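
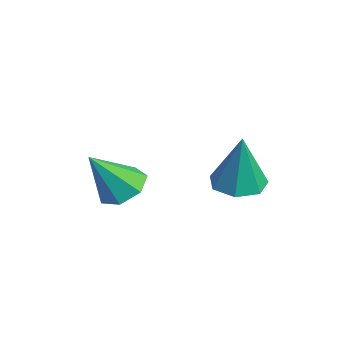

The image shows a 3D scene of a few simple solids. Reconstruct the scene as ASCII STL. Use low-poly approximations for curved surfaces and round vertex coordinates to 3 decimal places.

solid 
facet normal -0.102 0.571 -0.815
outer loop
vertex -0.828 -0.918 1.393
vertex -1.582 -0.63 1.689
vertex -0.797 -0.305 1.819
endloop
endfacet
facet normal 0.954 -0.202 0.221
outer loop
vertex -0.828 -0.918 1.393
vertex -0.797 -0.305 1.819
vertex -1.398 -1.67 3.171
endloop
endfacet
facet normal -0.102 0.572 -0.814
outer loop
vertex -0.797 -0.305 1.819
vertex -1.582 -0.63 1.689
vertex -1.357 0.062 2.147
endloop
endfacet
facet normal 0.640 0.380 0.668
outer loop
vertex -0.797 -0.305 1.819
vertex -1.357 0.062 2.147
vertex -1.398 -1.67 3.171
endloop
endfacet
facet normal -0.101 0.572 -0.814
outer loop
vertex -1.357 0.062 2.147
vertex -1.582 -0.63 1.689
vertex -2.087 -0.091 2.13
endloop
endfacet
facet normal -0.126 0.507 0.853
outer loop
vertex -1.357 0.062 2.147
vertex -2.087 -0.091 2.13
vertex -1.398 -1.67 3.171
endloop
endfacet
facet normal -0.102 0.571 -0.815
outer loop
vertex -2.087 -0.091 2.13
vertex -1.582 -0.63 1.689
vertex -2.437 -0.651 1.781
endloop
endfacet
facet normal -0.768 0.084 0.635
outer loop
vertex -2.087 -0.091 2.13
vertex -2.437 -0.651 1.781
vertex -1.398 -1.67 3.171
endloop
endfacet
facet normal -0.102 0.571 -0.815
outer loop
vertex -2.437 -0.651 1.781
vertex -1.582 -0.63 1.689
vertex -2.143 -1.195 1.363
endloop
endfacet
facet normal -0.801 -0.571 0.180
outer loop
vertex -2.437 -0.651 1.781
vertex -2.143 -1.195 1.363
vertex -1.398 -1.67 3.171
endloop
endfacet
facet normal -0.103 0.572 -0.814
outer loop
vertex -2.143 -1.195 1.363
vertex -1.582 -0.63 1.689
vertex -1.427 -1.313 1.19
endloop
endfacet
facet normal -0.200 -0.965 -0.171
outer loop
vertex -2.143 -1.195 1.363
vertex -1.427 -1.313 1.19
vertex -1.398 -1.67 3.171
endloop
endfacet
facet normal -0.101 0.572 -0.814
outer loop
vertex -1.427 -1.313 1.19
vertex -1.582 -0.63 1.689
vertex -0.828 -0.918 1.393
endloop
endfacet
facet normal 0.580 -0.800 -0.153
outer loop
vertex -1.427 -1.313 1.19
vertex -0.828 -0.918 1.393
vertex -1.398 -1.67 3.171
endloop
endfacet
facet normal -0.169 0.006 -0.986
outer loop
vertex 1.012 1.922 2.23
vertex 0.245 2.286 2.364
vertex 1.004 2.668 2.236
endloop
endfacet
facet normal 0.979 0.009 0.205
outer loop
vertex 1.012 1.922 2.23
vertex 1.004 2.668 2.236
vertex 0.575 2.274 4.296
endloop
endfacet
facet normal -0.169 0.006 -0.986
outer loop
vertex 1.004 2.668 2.236
vertex 0.245 2.286 2.364
vertex 0.425 3.126 2.338
endloop
endfacet
facet normal 0.626 0.731 0.270
outer loop
vertex 1.004 2.668 2.236
vertex 0.425 3.126 2.338
vertex 0.575 2.274 4.296
endloop
endfacet
facet normal -0.169 0.006 -0.986
outer loop
vertex 0.425 3.126 2.338
vertex 0.245 2.286 2.364
vertex -0.291 2.952 2.46
endloop
endfacet
facet normal -0.150 0.902 0.404
outer loop
vertex 0.425 3.126 2.338
vertex -0.291 2.952 2.46
vertex 0.575 2.274 4.296
endloop
endfacet
facet normal -0.169 0.006 -0.986
outer loop
vertex -0.291 2.952 2.46
vertex 0.245 2.286 2.364
vertex -0.603 2.276 2.509
endloop
endfacet
facet normal -0.768 0.391 0.507
outer loop
vertex -0.291 2.952 2.46
vertex -0.603 2.276 2.509
vertex 0.575 2.274 4.296
endloop
endfacet
facet normal -0.169 0.006 -0.986
outer loop
vertex -0.603 2.276 2.509
vertex 0.245 2.286 2.364
vertex -0.277 1.607 2.449
endloop
endfacet
facet normal -0.760 -0.415 0.500
outer loop
vertex -0.603 2.276 2.509
vertex -0.277 1.607 2.449
vertex 0.575 2.274 4.296
endloop
endfacet
facet normal -0.169 0.006 -0.986
outer loop
vertex -0.277 1.607 2.449
vertex 0.245 2.286 2.364
vertex 0.442 1.45 2.325
endloop
endfacet
facet normal -0.132 -0.911 0.390
outer loop
vertex -0.277 1.607 2.449
vertex 0.442 1.45 2.325
vertex 0.575 2.274 4.296
endloop
endfacet
facet normal -0.169 0.006 -0.986
outer loop
vertex 0.442 1.45 2.325
vertex 0.245 2.286 2.364
vertex 1.012 1.922 2.23
endloop
endfacet
facet normal 0.641 -0.722 0.259
outer loop
vertex 0.442 1.45 2.325
vertex 1.012 1.922 2.23
vertex 0.575 2.274 4.296
endloop
endfacet

endsolid


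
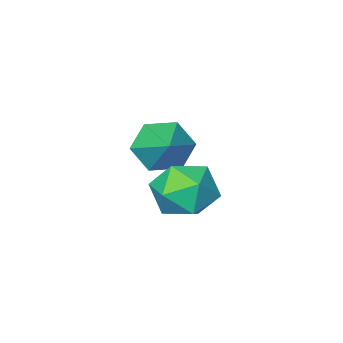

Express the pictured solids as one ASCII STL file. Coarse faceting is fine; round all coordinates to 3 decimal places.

solid 
facet normal -0.351 -0.794 -0.497
outer loop
vertex -0.817 -0.526 -3.817
vertex -1.458 -0.73 -3.038
vertex -1.762 -0.115 -3.806
endloop
endfacet
facet normal 0.334 0.783 -0.524
outer loop
vertex -0.817 -0.526 -3.817
vertex -1.762 -0.115 -3.806
vertex -0.882 0.57 -2.222
endloop
endfacet
facet normal -0.352 -0.794 -0.496
outer loop
vertex -1.762 -0.115 -3.806
vertex -1.458 -0.73 -3.038
vertex -2.403 -0.319 -3.026
endloop
endfacet
facet normal -0.446 0.885 -0.135
outer loop
vertex -1.762 -0.115 -3.806
vertex -2.403 -0.319 -3.026
vertex -0.882 0.57 -2.222
endloop
endfacet
facet normal -0.351 -0.793 -0.497
outer loop
vertex -2.403 -0.319 -3.026
vertex -1.458 -0.73 -3.038
vertex -2.099 -0.935 -2.258
endloop
endfacet
facet normal -0.613 0.480 0.628
outer loop
vertex -2.403 -0.319 -3.026
vertex -2.099 -0.935 -2.258
vertex -0.882 0.57 -2.222
endloop
endfacet
facet normal -0.352 -0.793 -0.497
outer loop
vertex -2.099 -0.935 -2.258
vertex -1.458 -0.73 -3.038
vertex -1.155 -1.346 -2.27
endloop
endfacet
facet normal 0.002 -0.025 1.000
outer loop
vertex -2.099 -0.935 -2.258
vertex -1.155 -1.346 -2.27
vertex -0.882 0.57 -2.222
endloop
endfacet
facet normal -0.352 -0.793 -0.497
outer loop
vertex -1.155 -1.346 -2.27
vertex -1.458 -0.73 -3.038
vertex -0.514 -1.142 -3.05
endloop
endfacet
facet normal 0.782 -0.127 0.610
outer loop
vertex -1.155 -1.346 -2.27
vertex -0.514 -1.142 -3.05
vertex -0.882 0.57 -2.222
endloop
endfacet
facet normal -0.352 -0.793 -0.497
outer loop
vertex -0.514 -1.142 -3.05
vertex -1.458 -0.73 -3.038
vertex -0.817 -0.526 -3.817
endloop
endfacet
facet normal 0.949 0.277 -0.152
outer loop
vertex -0.514 -1.142 -3.05
vertex -0.817 -0.526 -3.817
vertex -0.882 0.57 -2.222
endloop
endfacet
facet normal -0.165 0.984 0.065
outer loop
vertex 0.215 3.622 -3.186
vertex -0.851 3.424 -2.888
vertex -0.053 3.505 -2.1
endloop
endfacet
facet normal 0.516 0.829 0.217
outer loop
vertex 0.215 3.622 -3.186
vertex -0.053 3.505 -2.1
vertex 0.883 3.028 -2.502
endloop
endfacet
facet normal 0.796 0.495 -0.348
outer loop
vertex 0.215 3.622 -3.186
vertex 0.883 3.028 -2.502
vertex 0.663 2.652 -3.54
endloop
endfacet
facet normal 0.290 0.443 -0.848
outer loop
vertex 0.215 3.622 -3.186
vertex 0.663 2.652 -3.54
vertex -0.409 2.897 -3.778
endloop
endfacet
facet normal -0.304 0.746 -0.593
outer loop
vertex 0.215 3.622 -3.186
vertex -0.409 2.897 -3.778
vertex -0.851 3.424 -2.888
endloop
endfacet
facet normal 0.521 0.375 0.767
outer loop
vertex 0.883 3.028 -2.502
vertex -0.053 3.505 -2.1
vertex 0.229 2.463 -1.782
endloop
endfacet
facet normal -0.579 0.626 0.522
outer loop
vertex -0.053 3.505 -2.1
vertex -0.851 3.424 -2.888
vertex -0.843 2.708 -2.02
endloop
endfacet
facet normal -0.805 0.241 -0.542
outer loop
vertex -0.851 3.424 -2.888
vertex -0.409 2.897 -3.778
vertex -1.063 2.332 -3.058
endloop
endfacet
facet normal 0.155 -0.250 -0.956
outer loop
vertex -0.409 2.897 -3.778
vertex 0.663 2.652 -3.54
vertex -0.127 1.855 -3.46
endloop
endfacet
facet normal 0.975 -0.167 -0.146
outer loop
vertex 0.663 2.652 -3.54
vertex 0.883 3.028 -2.502
vertex 0.671 1.936 -2.672
endloop
endfacet
facet normal -0.290 -0.443 0.848
outer loop
vertex -0.395 1.738 -2.374
vertex 0.229 2.463 -1.782
vertex -0.843 2.708 -2.02
endloop
endfacet
facet normal -0.796 -0.495 0.348
outer loop
vertex -0.395 1.738 -2.374
vertex -0.843 2.708 -2.02
vertex -1.063 2.332 -3.058
endloop
endfacet
facet normal -0.516 -0.829 -0.217
outer loop
vertex -0.395 1.738 -2.374
vertex -1.063 2.332 -3.058
vertex -0.127 1.855 -3.46
endloop
endfacet
facet normal 0.165 -0.984 -0.065
outer loop
vertex -0.395 1.738 -2.374
vertex -0.127 1.855 -3.46
vertex 0.671 1.936 -2.672
endloop
endfacet
facet normal 0.304 -0.746 0.593
outer loop
vertex -0.395 1.738 -2.374
vertex 0.671 1.936 -2.672
vertex 0.229 2.463 -1.782
endloop
endfacet
facet normal -0.155 0.250 0.956
outer loop
vertex -0.843 2.708 -2.02
vertex 0.229 2.463 -1.782
vertex -0.053 3.505 -2.1
endloop
endfacet
facet normal -0.975 0.167 0.146
outer loop
vertex -1.063 2.332 -3.058
vertex -0.843 2.708 -2.02
vertex -0.851 3.424 -2.888
endloop
endfacet
facet normal -0.521 -0.375 -0.767
outer loop
vertex -0.127 1.855 -3.46
vertex -1.063 2.332 -3.058
vertex -0.409 2.897 -3.778
endloop
endfacet
facet normal 0.579 -0.626 -0.522
outer loop
vertex 0.671 1.936 -2.672
vertex -0.127 1.855 -3.46
vertex 0.663 2.652 -3.54
endloop
endfacet
facet normal 0.805 -0.241 0.542
outer loop
vertex 0.229 2.463 -1.782
vertex 0.671 1.936 -2.672
vertex 0.883 3.028 -2.502
endloop
endfacet

endsolid


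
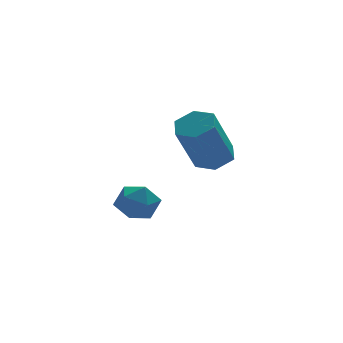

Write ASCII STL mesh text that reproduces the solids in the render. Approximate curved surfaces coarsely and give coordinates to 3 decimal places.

solid 
facet normal -0.328 -0.003 0.945
outer loop
vertex 0.134 2.894 -1.067
vertex -0.109 2.171 -1.154
vertex 0.604 2.308 -0.906
endloop
endfacet
facet normal 0.234 0.428 0.873
outer loop
vertex 0.134 2.894 -1.067
vertex 0.604 2.308 -0.906
vertex 0.871 2.923 -1.279
endloop
endfacet
facet normal 0.074 0.921 0.382
outer loop
vertex 0.134 2.894 -1.067
vertex 0.871 2.923 -1.279
vertex 0.323 3.166 -1.759
endloop
endfacet
facet normal -0.589 0.794 0.151
outer loop
vertex 0.134 2.894 -1.067
vertex 0.323 3.166 -1.759
vertex -0.283 2.701 -1.681
endloop
endfacet
facet normal -0.838 0.221 0.499
outer loop
vertex 0.134 2.894 -1.067
vertex -0.283 2.701 -1.681
vertex -0.109 2.171 -1.154
endloop
endfacet
facet normal 0.780 0.040 0.624
outer loop
vertex 0.871 2.923 -1.279
vertex 0.604 2.308 -0.906
vertex 1.083 2.219 -1.499
endloop
endfacet
facet normal -0.131 -0.659 0.741
outer loop
vertex 0.604 2.308 -0.906
vertex -0.109 2.171 -1.154
vertex 0.477 1.754 -1.421
endloop
endfacet
facet normal -0.956 -0.294 0.020
outer loop
vertex -0.109 2.171 -1.154
vertex -0.283 2.701 -1.681
vertex -0.071 1.997 -1.901
endloop
endfacet
facet normal -0.554 0.631 -0.542
outer loop
vertex -0.283 2.701 -1.681
vertex 0.323 3.166 -1.759
vertex 0.196 2.612 -2.274
endloop
endfacet
facet normal 0.519 0.838 -0.169
outer loop
vertex 0.323 3.166 -1.759
vertex 0.871 2.923 -1.279
vertex 0.909 2.749 -2.026
endloop
endfacet
facet normal 0.589 -0.794 -0.151
outer loop
vertex 0.666 2.026 -2.113
vertex 1.083 2.219 -1.499
vertex 0.477 1.754 -1.421
endloop
endfacet
facet normal -0.074 -0.921 -0.382
outer loop
vertex 0.666 2.026 -2.113
vertex 0.477 1.754 -1.421
vertex -0.071 1.997 -1.901
endloop
endfacet
facet normal -0.234 -0.428 -0.873
outer loop
vertex 0.666 2.026 -2.113
vertex -0.071 1.997 -1.901
vertex 0.196 2.612 -2.274
endloop
endfacet
facet normal 0.328 0.003 -0.945
outer loop
vertex 0.666 2.026 -2.113
vertex 0.196 2.612 -2.274
vertex 0.909 2.749 -2.026
endloop
endfacet
facet normal 0.838 -0.221 -0.499
outer loop
vertex 0.666 2.026 -2.113
vertex 0.909 2.749 -2.026
vertex 1.083 2.219 -1.499
endloop
endfacet
facet normal 0.554 -0.631 0.542
outer loop
vertex 0.477 1.754 -1.421
vertex 1.083 2.219 -1.499
vertex 0.604 2.308 -0.906
endloop
endfacet
facet normal -0.519 -0.838 0.169
outer loop
vertex -0.071 1.997 -1.901
vertex 0.477 1.754 -1.421
vertex -0.109 2.171 -1.154
endloop
endfacet
facet normal -0.780 -0.040 -0.624
outer loop
vertex 0.196 2.612 -2.274
vertex -0.071 1.997 -1.901
vertex -0.283 2.701 -1.681
endloop
endfacet
facet normal 0.131 0.659 -0.741
outer loop
vertex 0.909 2.749 -2.026
vertex 0.196 2.612 -2.274
vertex 0.323 3.166 -1.759
endloop
endfacet
facet normal 0.956 0.294 -0.020
outer loop
vertex 1.083 2.219 -1.499
vertex 0.909 2.749 -2.026
vertex 0.871 2.923 -1.279
endloop
endfacet
facet normal 0.433 0.273 -0.859
outer loop
vertex 2.769 0.746 1.057
vertex 2.169 0.701 0.74
vertex 2.36 1.289 1.023
endloop
endfacet
facet normal 0.671 0.538 0.510
outer loop
vertex 2.769 0.746 1.057
vertex 2.36 1.289 1.023
vertex 1.971 0.244 2.637
endloop
endfacet
facet normal 0.673 0.536 0.509
outer loop
vertex 1.971 0.244 2.637
vertex 2.36 1.289 1.023
vertex 1.563 0.787 2.604
endloop
endfacet
facet normal -0.433 -0.273 0.859
outer loop
vertex 1.971 0.244 2.637
vertex 1.563 0.787 2.604
vertex 1.371 0.199 2.32
endloop
endfacet
facet normal 0.433 0.273 -0.859
outer loop
vertex 2.36 1.289 1.023
vertex 2.169 0.701 0.74
vertex 1.76 1.244 0.706
endloop
endfacet
facet normal -0.184 0.960 0.212
outer loop
vertex 2.36 1.289 1.023
vertex 1.76 1.244 0.706
vertex 1.563 0.787 2.604
endloop
endfacet
facet normal -0.184 0.960 0.212
outer loop
vertex 1.563 0.787 2.604
vertex 1.76 1.244 0.706
vertex 0.963 0.742 2.287
endloop
endfacet
facet normal -0.433 -0.273 0.859
outer loop
vertex 1.563 0.787 2.604
vertex 0.963 0.742 2.287
vertex 1.371 0.199 2.32
endloop
endfacet
facet normal 0.433 0.273 -0.859
outer loop
vertex 1.76 1.244 0.706
vertex 2.169 0.701 0.74
vertex 1.569 0.656 0.423
endloop
endfacet
facet normal -0.856 0.422 -0.298
outer loop
vertex 1.76 1.244 0.706
vertex 1.569 0.656 0.423
vertex 0.963 0.742 2.287
endloop
endfacet
facet normal -0.856 0.423 -0.298
outer loop
vertex 0.963 0.742 2.287
vertex 1.569 0.656 0.423
vertex 0.771 0.154 2.003
endloop
endfacet
facet normal -0.433 -0.273 0.859
outer loop
vertex 0.963 0.742 2.287
vertex 0.771 0.154 2.003
vertex 1.371 0.199 2.32
endloop
endfacet
facet normal 0.433 0.273 -0.859
outer loop
vertex 1.569 0.656 0.423
vertex 2.169 0.701 0.74
vertex 1.977 0.113 0.456
endloop
endfacet
facet normal -0.672 -0.536 -0.510
outer loop
vertex 1.569 0.656 0.423
vertex 1.977 0.113 0.456
vertex 0.771 0.154 2.003
endloop
endfacet
facet normal -0.672 -0.538 -0.509
outer loop
vertex 0.771 0.154 2.003
vertex 1.977 0.113 0.456
vertex 1.18 -0.389 2.037
endloop
endfacet
facet normal -0.433 -0.273 0.859
outer loop
vertex 0.771 0.154 2.003
vertex 1.18 -0.389 2.037
vertex 1.371 0.199 2.32
endloop
endfacet
facet normal 0.433 0.273 -0.859
outer loop
vertex 1.977 0.113 0.456
vertex 2.169 0.701 0.74
vertex 2.577 0.158 0.773
endloop
endfacet
facet normal 0.184 -0.960 -0.212
outer loop
vertex 1.977 0.113 0.456
vertex 2.577 0.158 0.773
vertex 1.18 -0.389 2.037
endloop
endfacet
facet normal 0.184 -0.960 -0.212
outer loop
vertex 1.18 -0.389 2.037
vertex 2.577 0.158 0.773
vertex 1.78 -0.344 2.354
endloop
endfacet
facet normal -0.433 -0.273 0.859
outer loop
vertex 1.18 -0.389 2.037
vertex 1.78 -0.344 2.354
vertex 1.371 0.199 2.32
endloop
endfacet
facet normal 0.433 0.273 -0.859
outer loop
vertex 2.577 0.158 0.773
vertex 2.169 0.701 0.74
vertex 2.769 0.746 1.057
endloop
endfacet
facet normal 0.856 -0.423 0.297
outer loop
vertex 2.577 0.158 0.773
vertex 2.769 0.746 1.057
vertex 1.78 -0.344 2.354
endloop
endfacet
facet normal 0.856 -0.422 0.298
outer loop
vertex 1.78 -0.344 2.354
vertex 2.769 0.746 1.057
vertex 1.971 0.244 2.637
endloop
endfacet
facet normal -0.433 -0.273 0.859
outer loop
vertex 1.78 -0.344 2.354
vertex 1.971 0.244 2.637
vertex 1.371 0.199 2.32
endloop
endfacet

endsolid


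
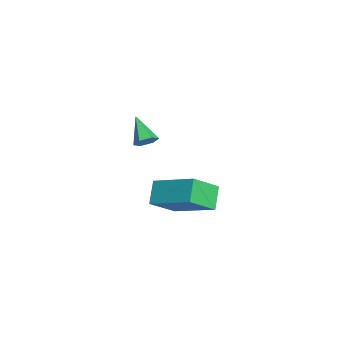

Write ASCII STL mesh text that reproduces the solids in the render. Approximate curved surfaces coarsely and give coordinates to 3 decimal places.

solid 
facet normal 0.729 0.251 -0.637
outer loop
vertex -0.989 -1.528 1.952
vertex -1.258 -1.741 1.56
vertex -1.326 -1.239 1.68
endloop
endfacet
facet normal -0.020 0.673 0.739
outer loop
vertex -0.989 -1.528 1.952
vertex -1.326 -1.239 1.68
vertex -2.242 -2.079 2.42
endloop
endfacet
facet normal 0.729 0.251 -0.637
outer loop
vertex -1.326 -1.239 1.68
vertex -1.258 -1.741 1.56
vertex -1.594 -1.452 1.289
endloop
endfacet
facet normal -0.657 0.753 0.041
outer loop
vertex -1.326 -1.239 1.68
vertex -1.594 -1.452 1.289
vertex -2.242 -2.079 2.42
endloop
endfacet
facet normal 0.729 0.251 -0.636
outer loop
vertex -1.594 -1.452 1.289
vertex -1.258 -1.741 1.56
vertex -1.526 -1.953 1.169
endloop
endfacet
facet normal -0.868 0.001 -0.497
outer loop
vertex -1.594 -1.452 1.289
vertex -1.526 -1.953 1.169
vertex -2.242 -2.079 2.42
endloop
endfacet
facet normal 0.730 0.250 -0.636
outer loop
vertex -1.526 -1.953 1.169
vertex -1.258 -1.741 1.56
vertex -1.19 -2.242 1.441
endloop
endfacet
facet normal -0.442 -0.831 -0.337
outer loop
vertex -1.526 -1.953 1.169
vertex -1.19 -2.242 1.441
vertex -2.242 -2.079 2.42
endloop
endfacet
facet normal 0.729 0.250 -0.638
outer loop
vertex -1.19 -2.242 1.441
vertex -1.258 -1.741 1.56
vertex -0.921 -2.029 1.832
endloop
endfacet
facet normal 0.196 -0.911 0.362
outer loop
vertex -1.19 -2.242 1.441
vertex -0.921 -2.029 1.832
vertex -2.242 -2.079 2.42
endloop
endfacet
facet normal 0.729 0.251 -0.637
outer loop
vertex -0.921 -2.029 1.832
vertex -1.258 -1.741 1.56
vertex -0.989 -1.528 1.952
endloop
endfacet
facet normal 0.406 -0.160 0.900
outer loop
vertex -0.921 -2.029 1.832
vertex -0.989 -1.528 1.952
vertex -2.242 -2.079 2.42
endloop
endfacet
facet normal -0.701 0.190 0.687
outer loop
vertex -2.688 0.241 -1.622
vertex -3.325 1.33 -2.574
vertex -3.97 -1.283 -2.509
endloop
endfacet
facet normal 0.402 -0.689 0.603
outer loop
vertex -3.135 -1.51 -3.326
vertex -2.688 0.241 -1.622
vertex -3.97 -1.283 -2.509
endloop
endfacet
facet normal -0.702 0.190 0.686
outer loop
vertex -3.97 -1.283 -2.509
vertex -3.325 1.33 -2.574
vertex -4.606 -0.195 -3.461
endloop
endfacet
facet normal -0.588 -0.699 -0.407
outer loop
vertex -4.606 -0.195 -3.461
vertex -3.135 -1.51 -3.326
vertex -3.97 -1.283 -2.509
endloop
endfacet
facet normal 0.588 0.699 0.407
outer loop
vertex -2.688 0.241 -1.622
vertex -2.49 1.103 -3.391
vertex -3.325 1.33 -2.574
endloop
endfacet
facet normal 0.403 -0.689 0.602
outer loop
vertex -1.854 0.015 -2.439
vertex -2.688 0.241 -1.622
vertex -3.135 -1.51 -3.326
endloop
endfacet
facet normal 0.588 0.699 0.407
outer loop
vertex -1.854 0.015 -2.439
vertex -2.49 1.103 -3.391
vertex -2.688 0.241 -1.622
endloop
endfacet
facet normal -0.403 0.689 -0.603
outer loop
vertex -3.325 1.33 -2.574
vertex -2.49 1.103 -3.391
vertex -4.606 -0.195 -3.461
endloop
endfacet
facet normal -0.588 -0.699 -0.407
outer loop
vertex -3.772 -0.421 -4.278
vertex -3.135 -1.51 -3.326
vertex -4.606 -0.195 -3.461
endloop
endfacet
facet normal -0.403 0.689 -0.602
outer loop
vertex -4.606 -0.195 -3.461
vertex -2.49 1.103 -3.391
vertex -3.772 -0.421 -4.278
endloop
endfacet
facet normal 0.702 -0.190 -0.687
outer loop
vertex -3.772 -0.421 -4.278
vertex -1.854 0.015 -2.439
vertex -3.135 -1.51 -3.326
endloop
endfacet
facet normal 0.702 -0.191 -0.687
outer loop
vertex -2.49 1.103 -3.391
vertex -1.854 0.015 -2.439
vertex -3.772 -0.421 -4.278
endloop
endfacet

endsolid


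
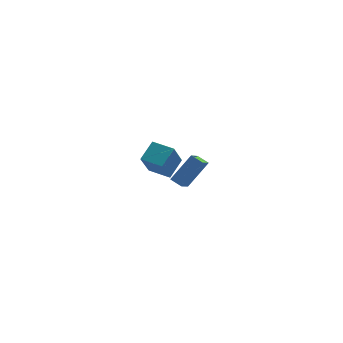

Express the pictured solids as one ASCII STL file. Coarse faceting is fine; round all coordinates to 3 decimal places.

solid 
facet normal -0.876 0.473 0.090
outer loop
vertex -1.936 -3.805 3.563
vertex -1.341 -2.847 4.323
vertex -1.554 -2.799 1.997
endloop
endfacet
facet normal -0.437 -0.704 -0.559
outer loop
vertex -0.379 -3.433 1.877
vertex -1.936 -3.805 3.563
vertex -1.554 -2.799 1.997
endloop
endfacet
facet normal -0.876 0.473 0.090
outer loop
vertex -1.554 -2.799 1.997
vertex -1.341 -2.847 4.323
vertex -0.959 -1.841 2.757
endloop
endfacet
facet normal 0.201 0.529 -0.824
outer loop
vertex -0.959 -1.841 2.757
vertex -0.379 -3.433 1.877
vertex -1.554 -2.799 1.997
endloop
endfacet
facet normal -0.201 -0.529 0.824
outer loop
vertex -1.936 -3.805 3.563
vertex -0.166 -3.481 4.203
vertex -1.341 -2.847 4.323
endloop
endfacet
facet normal -0.437 -0.704 -0.559
outer loop
vertex -0.761 -4.439 3.443
vertex -1.936 -3.805 3.563
vertex -0.379 -3.433 1.877
endloop
endfacet
facet normal -0.201 -0.529 0.824
outer loop
vertex -0.761 -4.439 3.443
vertex -0.166 -3.481 4.203
vertex -1.936 -3.805 3.563
endloop
endfacet
facet normal 0.437 0.704 0.559
outer loop
vertex -1.341 -2.847 4.323
vertex -0.166 -3.481 4.203
vertex -0.959 -1.841 2.757
endloop
endfacet
facet normal 0.201 0.529 -0.824
outer loop
vertex 0.216 -2.475 2.637
vertex -0.379 -3.433 1.877
vertex -0.959 -1.841 2.757
endloop
endfacet
facet normal 0.437 0.704 0.559
outer loop
vertex -0.959 -1.841 2.757
vertex -0.166 -3.481 4.203
vertex 0.216 -2.475 2.637
endloop
endfacet
facet normal 0.876 -0.473 -0.090
outer loop
vertex 0.216 -2.475 2.637
vertex -0.761 -4.439 3.443
vertex -0.379 -3.433 1.877
endloop
endfacet
facet normal 0.876 -0.473 -0.090
outer loop
vertex -0.166 -3.481 4.203
vertex -0.761 -4.439 3.443
vertex 0.216 -2.475 2.637
endloop
endfacet
facet normal -0.785 0.512 0.349
outer loop
vertex 0.558 3.899 -1.241
vertex 0.902 4.909 -1.949
vertex -0.621 3.181 -2.838
endloop
endfacet
facet normal -0.269 -0.789 0.553
outer loop
vertex 0.038 2.751 -3.131
vertex 0.558 3.899 -1.241
vertex -0.621 3.181 -2.838
endloop
endfacet
facet normal -0.785 0.512 0.349
outer loop
vertex -0.621 3.181 -2.838
vertex 0.902 4.909 -1.949
vertex -0.277 4.191 -3.545
endloop
endfacet
facet normal -0.558 -0.340 -0.757
outer loop
vertex -0.277 4.191 -3.545
vertex 0.038 2.751 -3.131
vertex -0.621 3.181 -2.838
endloop
endfacet
facet normal 0.558 0.340 0.757
outer loop
vertex 0.558 3.899 -1.241
vertex 1.561 4.479 -2.242
vertex 0.902 4.909 -1.949
endloop
endfacet
facet normal -0.268 -0.789 0.553
outer loop
vertex 1.217 3.469 -1.535
vertex 0.558 3.899 -1.241
vertex 0.038 2.751 -3.131
endloop
endfacet
facet normal 0.559 0.339 0.757
outer loop
vertex 1.217 3.469 -1.535
vertex 1.561 4.479 -2.242
vertex 0.558 3.899 -1.241
endloop
endfacet
facet normal 0.269 0.789 -0.553
outer loop
vertex 0.902 4.909 -1.949
vertex 1.561 4.479 -2.242
vertex -0.277 4.191 -3.545
endloop
endfacet
facet normal -0.559 -0.340 -0.756
outer loop
vertex 0.382 3.761 -3.839
vertex 0.038 2.751 -3.131
vertex -0.277 4.191 -3.545
endloop
endfacet
facet normal 0.268 0.789 -0.553
outer loop
vertex -0.277 4.191 -3.545
vertex 1.561 4.479 -2.242
vertex 0.382 3.761 -3.839
endloop
endfacet
facet normal 0.785 -0.512 -0.349
outer loop
vertex 0.382 3.761 -3.839
vertex 1.217 3.469 -1.535
vertex 0.038 2.751 -3.131
endloop
endfacet
facet normal 0.785 -0.512 -0.349
outer loop
vertex 1.561 4.479 -2.242
vertex 1.217 3.469 -1.535
vertex 0.382 3.761 -3.839
endloop
endfacet

endsolid


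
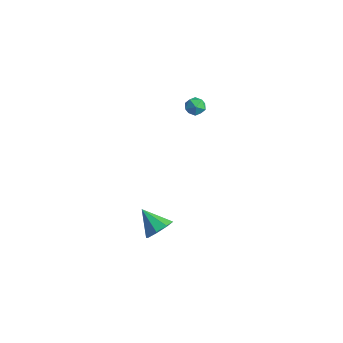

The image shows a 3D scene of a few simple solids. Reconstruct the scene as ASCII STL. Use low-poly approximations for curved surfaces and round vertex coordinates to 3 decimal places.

solid 
facet normal 0.257 -0.138 0.957
outer loop
vertex -1.537 3.951 0.92
vertex -1.969 3.41 0.958
vertex -1.309 3.313 0.767
endloop
endfacet
facet normal 0.798 0.145 0.585
outer loop
vertex -1.537 3.951 0.92
vertex -1.309 3.313 0.767
vertex -1.119 3.853 0.374
endloop
endfacet
facet normal 0.575 0.760 0.303
outer loop
vertex -1.537 3.951 0.92
vertex -1.119 3.853 0.374
vertex -1.661 4.283 0.323
endloop
endfacet
facet normal -0.105 0.860 0.500
outer loop
vertex -1.537 3.951 0.92
vertex -1.661 4.283 0.323
vertex -2.187 4.009 0.684
endloop
endfacet
facet normal -0.301 0.304 0.904
outer loop
vertex -1.537 3.951 0.92
vertex -2.187 4.009 0.684
vertex -1.969 3.41 0.958
endloop
endfacet
facet normal 0.953 -0.300 0.049
outer loop
vertex -1.119 3.853 0.374
vertex -1.309 3.313 0.767
vertex -1.293 3.251 0.076
endloop
endfacet
facet normal 0.077 -0.756 0.650
outer loop
vertex -1.309 3.313 0.767
vertex -1.969 3.41 0.958
vertex -1.819 2.977 0.437
endloop
endfacet
facet normal -0.824 -0.041 0.565
outer loop
vertex -1.969 3.41 0.958
vertex -2.187 4.009 0.684
vertex -2.361 3.407 0.386
endloop
endfacet
facet normal -0.507 0.857 -0.089
outer loop
vertex -2.187 4.009 0.684
vertex -1.661 4.283 0.323
vertex -2.171 3.947 -0.007
endloop
endfacet
facet normal 0.591 0.696 -0.408
outer loop
vertex -1.661 4.283 0.323
vertex -1.119 3.853 0.374
vertex -1.511 3.85 -0.198
endloop
endfacet
facet normal 0.105 -0.860 -0.500
outer loop
vertex -1.943 3.309 -0.16
vertex -1.293 3.251 0.076
vertex -1.819 2.977 0.437
endloop
endfacet
facet normal -0.575 -0.760 -0.303
outer loop
vertex -1.943 3.309 -0.16
vertex -1.819 2.977 0.437
vertex -2.361 3.407 0.386
endloop
endfacet
facet normal -0.798 -0.145 -0.585
outer loop
vertex -1.943 3.309 -0.16
vertex -2.361 3.407 0.386
vertex -2.171 3.947 -0.007
endloop
endfacet
facet normal -0.257 0.138 -0.957
outer loop
vertex -1.943 3.309 -0.16
vertex -2.171 3.947 -0.007
vertex -1.511 3.85 -0.198
endloop
endfacet
facet normal 0.301 -0.304 -0.904
outer loop
vertex -1.943 3.309 -0.16
vertex -1.511 3.85 -0.198
vertex -1.293 3.251 0.076
endloop
endfacet
facet normal 0.507 -0.857 0.089
outer loop
vertex -1.819 2.977 0.437
vertex -1.293 3.251 0.076
vertex -1.309 3.313 0.767
endloop
endfacet
facet normal -0.591 -0.696 0.408
outer loop
vertex -2.361 3.407 0.386
vertex -1.819 2.977 0.437
vertex -1.969 3.41 0.958
endloop
endfacet
facet normal -0.953 0.300 -0.049
outer loop
vertex -2.171 3.947 -0.007
vertex -2.361 3.407 0.386
vertex -2.187 4.009 0.684
endloop
endfacet
facet normal -0.077 0.756 -0.650
outer loop
vertex -1.511 3.85 -0.198
vertex -2.171 3.947 -0.007
vertex -1.661 4.283 0.323
endloop
endfacet
facet normal 0.824 0.041 -0.565
outer loop
vertex -1.293 3.251 0.076
vertex -1.511 3.85 -0.198
vertex -1.119 3.853 0.374
endloop
endfacet
facet normal 0.771 0.126 -0.624
outer loop
vertex 4.771 -3.824 -0.972
vertex 4.226 -3.892 -1.66
vertex 4.52 -3.228 -1.162
endloop
endfacet
facet normal 0.104 0.342 0.934
outer loop
vertex 4.771 -3.824 -0.972
vertex 4.52 -3.228 -1.162
vertex 3.014 -4.088 -0.68
endloop
endfacet
facet normal 0.772 0.126 -0.623
outer loop
vertex 4.52 -3.228 -1.162
vertex 4.226 -3.892 -1.66
vertex 4.097 -3.021 -1.644
endloop
endfacet
facet normal -0.264 0.780 0.567
outer loop
vertex 4.52 -3.228 -1.162
vertex 4.097 -3.021 -1.644
vertex 3.014 -4.088 -0.68
endloop
endfacet
facet normal 0.771 0.126 -0.624
outer loop
vertex 4.097 -3.021 -1.644
vertex 4.226 -3.892 -1.66
vertex 3.749 -3.324 -2.135
endloop
endfacet
facet normal -0.685 0.728 0.036
outer loop
vertex 4.097 -3.021 -1.644
vertex 3.749 -3.324 -2.135
vertex 3.014 -4.088 -0.68
endloop
endfacet
facet normal 0.771 0.126 -0.624
outer loop
vertex 3.749 -3.324 -2.135
vertex 4.226 -3.892 -1.66
vertex 3.681 -3.959 -2.347
endloop
endfacet
facet normal -0.913 0.214 -0.349
outer loop
vertex 3.749 -3.324 -2.135
vertex 3.681 -3.959 -2.347
vertex 3.014 -4.088 -0.68
endloop
endfacet
facet normal 0.771 0.125 -0.624
outer loop
vertex 3.681 -3.959 -2.347
vertex 4.226 -3.892 -1.66
vertex 3.931 -4.555 -2.157
endloop
endfacet
facet normal -0.813 -0.456 -0.361
outer loop
vertex 3.681 -3.959 -2.347
vertex 3.931 -4.555 -2.157
vertex 3.014 -4.088 -0.68
endloop
endfacet
facet normal 0.771 0.125 -0.624
outer loop
vertex 3.931 -4.555 -2.157
vertex 4.226 -3.892 -1.66
vertex 4.354 -4.762 -1.676
endloop
endfacet
facet normal -0.445 -0.895 0.006
outer loop
vertex 3.931 -4.555 -2.157
vertex 4.354 -4.762 -1.676
vertex 3.014 -4.088 -0.68
endloop
endfacet
facet normal 0.771 0.125 -0.624
outer loop
vertex 4.354 -4.762 -1.676
vertex 4.226 -3.892 -1.66
vertex 4.702 -4.459 -1.185
endloop
endfacet
facet normal -0.024 -0.843 0.537
outer loop
vertex 4.354 -4.762 -1.676
vertex 4.702 -4.459 -1.185
vertex 3.014 -4.088 -0.68
endloop
endfacet
facet normal 0.772 0.125 -0.624
outer loop
vertex 4.702 -4.459 -1.185
vertex 4.226 -3.892 -1.66
vertex 4.771 -3.824 -0.972
endloop
endfacet
facet normal 0.203 -0.331 0.922
outer loop
vertex 4.702 -4.459 -1.185
vertex 4.771 -3.824 -0.972
vertex 3.014 -4.088 -0.68
endloop
endfacet

endsolid


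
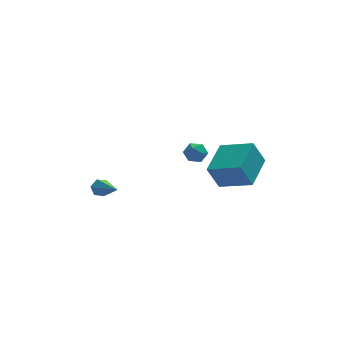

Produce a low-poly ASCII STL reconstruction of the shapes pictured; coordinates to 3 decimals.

solid 
facet normal 0.188 0.881 -0.435
outer loop
vertex 2.125 1.466 0.701
vertex 1.586 1.754 1.051
vertex 2.231 1.756 1.334
endloop
endfacet
facet normal 0.788 0.499 -0.361
outer loop
vertex 2.125 1.466 0.701
vertex 2.231 1.756 1.334
vertex 2.542 1.146 1.169
endloop
endfacet
facet normal 0.699 -0.120 -0.705
outer loop
vertex 2.125 1.466 0.701
vertex 2.542 1.146 1.169
vertex 2.09 0.767 0.785
endloop
endfacet
facet normal 0.047 -0.121 -0.991
outer loop
vertex 2.125 1.466 0.701
vertex 2.09 0.767 0.785
vertex 1.499 1.143 0.711
endloop
endfacet
facet normal -0.270 0.497 -0.825
outer loop
vertex 2.125 1.466 0.701
vertex 1.499 1.143 0.711
vertex 1.586 1.754 1.051
endloop
endfacet
facet normal 0.873 0.355 0.333
outer loop
vertex 2.542 1.146 1.169
vertex 2.231 1.756 1.334
vertex 2.261 1.237 1.809
endloop
endfacet
facet normal -0.096 0.972 0.212
outer loop
vertex 2.231 1.756 1.334
vertex 1.586 1.754 1.051
vertex 1.67 1.613 1.735
endloop
endfacet
facet normal -0.838 0.352 -0.418
outer loop
vertex 1.586 1.754 1.051
vertex 1.499 1.143 0.711
vertex 1.218 1.234 1.351
endloop
endfacet
facet normal -0.326 -0.648 -0.688
outer loop
vertex 1.499 1.143 0.711
vertex 2.09 0.767 0.785
vertex 1.529 0.624 1.186
endloop
endfacet
facet normal 0.731 -0.646 -0.223
outer loop
vertex 2.09 0.767 0.785
vertex 2.542 1.146 1.169
vertex 2.174 0.626 1.469
endloop
endfacet
facet normal -0.047 0.121 0.991
outer loop
vertex 1.635 0.914 1.819
vertex 2.261 1.237 1.809
vertex 1.67 1.613 1.735
endloop
endfacet
facet normal -0.699 0.120 0.705
outer loop
vertex 1.635 0.914 1.819
vertex 1.67 1.613 1.735
vertex 1.218 1.234 1.351
endloop
endfacet
facet normal -0.788 -0.499 0.361
outer loop
vertex 1.635 0.914 1.819
vertex 1.218 1.234 1.351
vertex 1.529 0.624 1.186
endloop
endfacet
facet normal -0.188 -0.881 0.435
outer loop
vertex 1.635 0.914 1.819
vertex 1.529 0.624 1.186
vertex 2.174 0.626 1.469
endloop
endfacet
facet normal 0.270 -0.497 0.825
outer loop
vertex 1.635 0.914 1.819
vertex 2.174 0.626 1.469
vertex 2.261 1.237 1.809
endloop
endfacet
facet normal 0.326 0.648 0.688
outer loop
vertex 1.67 1.613 1.735
vertex 2.261 1.237 1.809
vertex 2.231 1.756 1.334
endloop
endfacet
facet normal -0.731 0.646 0.223
outer loop
vertex 1.218 1.234 1.351
vertex 1.67 1.613 1.735
vertex 1.586 1.754 1.051
endloop
endfacet
facet normal -0.873 -0.355 -0.333
outer loop
vertex 1.529 0.624 1.186
vertex 1.218 1.234 1.351
vertex 1.499 1.143 0.711
endloop
endfacet
facet normal 0.096 -0.972 -0.212
outer loop
vertex 2.174 0.626 1.469
vertex 1.529 0.624 1.186
vertex 2.09 0.767 0.785
endloop
endfacet
facet normal 0.838 -0.352 0.418
outer loop
vertex 2.261 1.237 1.809
vertex 2.174 0.626 1.469
vertex 2.542 1.146 1.169
endloop
endfacet
facet normal -0.291 0.847 -0.446
outer loop
vertex -3.006 -0.188 0.612
vertex -3.377 -0.476 0.307
vertex -3.527 -0.266 0.804
endloop
endfacet
facet normal 0.289 0.303 0.908
outer loop
vertex -3.006 -0.188 0.612
vertex -3.527 -0.266 0.804
vertex -2.783 -2.204 1.213
endloop
endfacet
facet normal -0.292 0.846 -0.446
outer loop
vertex -3.527 -0.266 0.804
vertex -3.377 -0.476 0.307
vertex -3.897 -0.554 0.499
endloop
endfacet
facet normal -0.604 -0.064 0.794
outer loop
vertex -3.527 -0.266 0.804
vertex -3.897 -0.554 0.499
vertex -2.783 -2.204 1.213
endloop
endfacet
facet normal -0.291 0.847 -0.444
outer loop
vertex -3.897 -0.554 0.499
vertex -3.377 -0.476 0.307
vertex -3.748 -0.764 0.001
endloop
endfacet
facet normal -0.827 -0.563 -0.010
outer loop
vertex -3.897 -0.554 0.499
vertex -3.748 -0.764 0.001
vertex -2.783 -2.204 1.213
endloop
endfacet
facet normal -0.292 0.847 -0.443
outer loop
vertex -3.748 -0.764 0.001
vertex -3.377 -0.476 0.307
vertex -3.228 -0.685 -0.191
endloop
endfacet
facet normal -0.154 -0.695 -0.703
outer loop
vertex -3.748 -0.764 0.001
vertex -3.228 -0.685 -0.191
vertex -2.783 -2.204 1.213
endloop
endfacet
facet normal -0.291 0.848 -0.443
outer loop
vertex -3.228 -0.685 -0.191
vertex -3.377 -0.476 0.307
vertex -2.857 -0.398 0.115
endloop
endfacet
facet normal 0.739 -0.328 -0.589
outer loop
vertex -3.228 -0.685 -0.191
vertex -2.857 -0.398 0.115
vertex -2.783 -2.204 1.213
endloop
endfacet
facet normal -0.291 0.847 -0.445
outer loop
vertex -2.857 -0.398 0.115
vertex -3.377 -0.476 0.307
vertex -3.006 -0.188 0.612
endloop
endfacet
facet normal 0.961 0.171 0.216
outer loop
vertex -2.857 -0.398 0.115
vertex -3.006 -0.188 0.612
vertex -2.783 -2.204 1.213
endloop
endfacet
facet normal -0.498 -0.828 -0.257
outer loop
vertex 2.846 -4.86 3.851
vertex 1.41 -3.796 3.206
vertex 3.483 -4.823 2.494
endloop
endfacet
facet normal 0.756 -0.560 0.339
outer loop
vertex 4.53 -3.084 3.034
vertex 2.846 -4.86 3.851
vertex 3.483 -4.823 2.494
endloop
endfacet
facet normal -0.499 -0.828 -0.258
outer loop
vertex 3.483 -4.823 2.494
vertex 1.41 -3.796 3.206
vertex 2.048 -3.758 1.849
endloop
endfacet
facet normal 0.425 0.025 -0.905
outer loop
vertex 2.048 -3.758 1.849
vertex 4.53 -3.084 3.034
vertex 3.483 -4.823 2.494
endloop
endfacet
facet normal -0.425 -0.025 0.905
outer loop
vertex 2.846 -4.86 3.851
vertex 2.457 -2.057 3.746
vertex 1.41 -3.796 3.206
endloop
endfacet
facet normal 0.756 -0.560 0.340
outer loop
vertex 3.892 -3.122 4.391
vertex 2.846 -4.86 3.851
vertex 4.53 -3.084 3.034
endloop
endfacet
facet normal -0.425 -0.025 0.905
outer loop
vertex 3.892 -3.122 4.391
vertex 2.457 -2.057 3.746
vertex 2.846 -4.86 3.851
endloop
endfacet
facet normal -0.756 0.560 -0.340
outer loop
vertex 1.41 -3.796 3.206
vertex 2.457 -2.057 3.746
vertex 2.048 -3.758 1.849
endloop
endfacet
facet normal 0.425 0.025 -0.905
outer loop
vertex 3.094 -2.02 2.389
vertex 4.53 -3.084 3.034
vertex 2.048 -3.758 1.849
endloop
endfacet
facet normal -0.756 0.560 -0.339
outer loop
vertex 2.048 -3.758 1.849
vertex 2.457 -2.057 3.746
vertex 3.094 -2.02 2.389
endloop
endfacet
facet normal 0.498 0.828 0.257
outer loop
vertex 3.094 -2.02 2.389
vertex 3.892 -3.122 4.391
vertex 4.53 -3.084 3.034
endloop
endfacet
facet normal 0.499 0.828 0.257
outer loop
vertex 2.457 -2.057 3.746
vertex 3.892 -3.122 4.391
vertex 3.094 -2.02 2.389
endloop
endfacet

endsolid


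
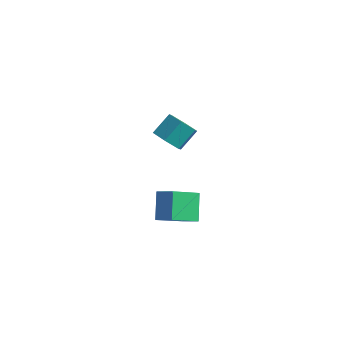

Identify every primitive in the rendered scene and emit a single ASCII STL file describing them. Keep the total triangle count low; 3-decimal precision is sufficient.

solid 
facet normal -0.207 -0.755 -0.622
outer loop
vertex -2.272 1.083 0.186
vertex -3.161 1.353 0.154
vertex -2.55 1.691 -0.46
endloop
endfacet
facet normal 0.932 0.043 -0.361
outer loop
vertex -2.272 1.083 0.186
vertex -2.55 1.691 -0.46
vertex -1.989 2.118 1.039
endloop
endfacet
facet normal 0.932 0.043 -0.361
outer loop
vertex -1.989 2.118 1.039
vertex -2.55 1.691 -0.46
vertex -2.268 2.726 0.392
endloop
endfacet
facet normal 0.205 0.756 0.622
outer loop
vertex -1.989 2.118 1.039
vertex -2.268 2.726 0.392
vertex -2.879 2.387 1.006
endloop
endfacet
facet normal -0.207 -0.755 -0.622
outer loop
vertex -2.55 1.691 -0.46
vertex -3.161 1.353 0.154
vertex -3.439 1.961 -0.492
endloop
endfacet
facet normal 0.207 0.588 -0.782
outer loop
vertex -2.55 1.691 -0.46
vertex -3.439 1.961 -0.492
vertex -2.268 2.726 0.392
endloop
endfacet
facet normal 0.207 0.588 -0.782
outer loop
vertex -2.268 2.726 0.392
vertex -3.439 1.961 -0.492
vertex -3.157 2.996 0.36
endloop
endfacet
facet normal 0.207 0.755 0.623
outer loop
vertex -2.268 2.726 0.392
vertex -3.157 2.996 0.36
vertex -2.879 2.387 1.006
endloop
endfacet
facet normal -0.205 -0.755 -0.623
outer loop
vertex -3.439 1.961 -0.492
vertex -3.161 1.353 0.154
vertex -4.051 1.622 0.121
endloop
endfacet
facet normal -0.725 0.545 -0.422
outer loop
vertex -3.439 1.961 -0.492
vertex -4.051 1.622 0.121
vertex -3.157 2.996 0.36
endloop
endfacet
facet normal -0.725 0.545 -0.421
outer loop
vertex -3.157 2.996 0.36
vertex -4.051 1.622 0.121
vertex -3.768 2.657 0.974
endloop
endfacet
facet normal 0.207 0.755 0.623
outer loop
vertex -3.157 2.996 0.36
vertex -3.768 2.657 0.974
vertex -2.879 2.387 1.006
endloop
endfacet
facet normal -0.205 -0.756 -0.622
outer loop
vertex -4.051 1.622 0.121
vertex -3.161 1.353 0.154
vertex -3.772 1.014 0.768
endloop
endfacet
facet normal -0.931 -0.043 0.361
outer loop
vertex -4.051 1.622 0.121
vertex -3.772 1.014 0.768
vertex -3.768 2.657 0.974
endloop
endfacet
facet normal -0.932 -0.043 0.361
outer loop
vertex -3.768 2.657 0.974
vertex -3.772 1.014 0.768
vertex -3.49 2.049 1.62
endloop
endfacet
facet normal 0.207 0.755 0.622
outer loop
vertex -3.768 2.657 0.974
vertex -3.49 2.049 1.62
vertex -2.879 2.387 1.006
endloop
endfacet
facet normal -0.207 -0.755 -0.623
outer loop
vertex -3.772 1.014 0.768
vertex -3.161 1.353 0.154
vertex -2.883 0.744 0.8
endloop
endfacet
facet normal -0.207 -0.588 0.782
outer loop
vertex -3.772 1.014 0.768
vertex -2.883 0.744 0.8
vertex -3.49 2.049 1.62
endloop
endfacet
facet normal -0.207 -0.588 0.782
outer loop
vertex -3.49 2.049 1.62
vertex -2.883 0.744 0.8
vertex -2.601 1.779 1.652
endloop
endfacet
facet normal 0.207 0.755 0.622
outer loop
vertex -3.49 2.049 1.62
vertex -2.601 1.779 1.652
vertex -2.879 2.387 1.006
endloop
endfacet
facet normal -0.207 -0.755 -0.623
outer loop
vertex -2.883 0.744 0.8
vertex -3.161 1.353 0.154
vertex -2.272 1.083 0.186
endloop
endfacet
facet normal 0.725 -0.544 0.421
outer loop
vertex -2.883 0.744 0.8
vertex -2.272 1.083 0.186
vertex -2.601 1.779 1.652
endloop
endfacet
facet normal 0.724 -0.545 0.422
outer loop
vertex -2.601 1.779 1.652
vertex -2.272 1.083 0.186
vertex -1.989 2.118 1.039
endloop
endfacet
facet normal 0.205 0.755 0.623
outer loop
vertex -2.601 1.779 1.652
vertex -1.989 2.118 1.039
vertex -2.879 2.387 1.006
endloop
endfacet
facet normal -0.866 0.030 -0.499
outer loop
vertex 0.558 -5.063 0.969
vertex -0.03 -4.1 2.047
vertex 1.134 -3.687 0.054
endloop
endfacet
facet normal 0.376 -0.617 -0.691
outer loop
vertex 2.07 -3.72 0.593
vertex 0.558 -5.063 0.969
vertex 1.134 -3.687 0.054
endloop
endfacet
facet normal -0.866 0.030 -0.499
outer loop
vertex 1.134 -3.687 0.054
vertex -0.03 -4.1 2.047
vertex 0.546 -2.724 1.132
endloop
endfacet
facet normal 0.329 0.786 -0.523
outer loop
vertex 0.546 -2.724 1.132
vertex 2.07 -3.72 0.593
vertex 1.134 -3.687 0.054
endloop
endfacet
facet normal -0.329 -0.786 0.523
outer loop
vertex 0.558 -5.063 0.969
vertex 0.906 -4.133 2.586
vertex -0.03 -4.1 2.047
endloop
endfacet
facet normal 0.376 -0.617 -0.691
outer loop
vertex 1.494 -5.096 1.508
vertex 0.558 -5.063 0.969
vertex 2.07 -3.72 0.593
endloop
endfacet
facet normal -0.329 -0.786 0.523
outer loop
vertex 1.494 -5.096 1.508
vertex 0.906 -4.133 2.586
vertex 0.558 -5.063 0.969
endloop
endfacet
facet normal -0.376 0.617 0.691
outer loop
vertex -0.03 -4.1 2.047
vertex 0.906 -4.133 2.586
vertex 0.546 -2.724 1.132
endloop
endfacet
facet normal 0.329 0.786 -0.523
outer loop
vertex 1.482 -2.757 1.671
vertex 2.07 -3.72 0.593
vertex 0.546 -2.724 1.132
endloop
endfacet
facet normal -0.376 0.617 0.691
outer loop
vertex 0.546 -2.724 1.132
vertex 0.906 -4.133 2.586
vertex 1.482 -2.757 1.671
endloop
endfacet
facet normal 0.866 -0.030 0.499
outer loop
vertex 1.482 -2.757 1.671
vertex 1.494 -5.096 1.508
vertex 2.07 -3.72 0.593
endloop
endfacet
facet normal 0.866 -0.030 0.499
outer loop
vertex 0.906 -4.133 2.586
vertex 1.494 -5.096 1.508
vertex 1.482 -2.757 1.671
endloop
endfacet

endsolid


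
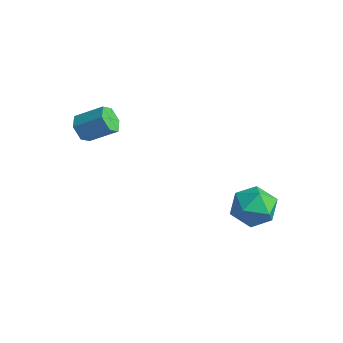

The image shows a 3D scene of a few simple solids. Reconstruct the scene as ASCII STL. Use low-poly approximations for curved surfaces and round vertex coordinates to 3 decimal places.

solid 
facet normal -0.866 -0.496 0.055
outer loop
vertex 0.592 0.733 -3.217
vertex 0.992 0.03 -3.262
vertex 0.845 0.367 -2.54
endloop
endfacet
facet normal -0.905 0.125 0.406
outer loop
vertex 0.592 0.733 -3.217
vertex 0.845 0.367 -2.54
vertex 0.92 1.169 -2.619
endloop
endfacet
facet normal -0.759 0.649 -0.057
outer loop
vertex 0.592 0.733 -3.217
vertex 0.92 1.169 -2.619
vertex 1.114 1.328 -3.389
endloop
endfacet
facet normal -0.629 0.352 -0.693
outer loop
vertex 0.592 0.733 -3.217
vertex 1.114 1.328 -3.389
vertex 1.158 0.624 -3.786
endloop
endfacet
facet normal -0.696 -0.356 -0.624
outer loop
vertex 0.592 0.733 -3.217
vertex 1.158 0.624 -3.786
vertex 0.992 0.03 -3.262
endloop
endfacet
facet normal -0.399 0.127 0.908
outer loop
vertex 0.92 1.169 -2.619
vertex 0.845 0.367 -2.54
vertex 1.522 0.736 -2.294
endloop
endfacet
facet normal -0.336 -0.878 0.341
outer loop
vertex 0.845 0.367 -2.54
vertex 0.992 0.03 -3.262
vertex 1.566 0.032 -2.691
endloop
endfacet
facet normal -0.060 -0.651 -0.757
outer loop
vertex 0.992 0.03 -3.262
vertex 1.158 0.624 -3.786
vertex 1.76 0.191 -3.461
endloop
endfacet
facet normal 0.047 0.493 -0.869
outer loop
vertex 1.158 0.624 -3.786
vertex 1.114 1.328 -3.389
vertex 1.835 0.993 -3.54
endloop
endfacet
facet normal -0.163 0.974 0.160
outer loop
vertex 1.114 1.328 -3.389
vertex 0.92 1.169 -2.619
vertex 1.688 1.33 -2.818
endloop
endfacet
facet normal 0.629 -0.352 0.693
outer loop
vertex 2.088 0.627 -2.863
vertex 1.522 0.736 -2.294
vertex 1.566 0.032 -2.691
endloop
endfacet
facet normal 0.759 -0.649 0.057
outer loop
vertex 2.088 0.627 -2.863
vertex 1.566 0.032 -2.691
vertex 1.76 0.191 -3.461
endloop
endfacet
facet normal 0.905 -0.125 -0.406
outer loop
vertex 2.088 0.627 -2.863
vertex 1.76 0.191 -3.461
vertex 1.835 0.993 -3.54
endloop
endfacet
facet normal 0.866 0.496 -0.055
outer loop
vertex 2.088 0.627 -2.863
vertex 1.835 0.993 -3.54
vertex 1.688 1.33 -2.818
endloop
endfacet
facet normal 0.696 0.356 0.624
outer loop
vertex 2.088 0.627 -2.863
vertex 1.688 1.33 -2.818
vertex 1.522 0.736 -2.294
endloop
endfacet
facet normal -0.047 -0.493 0.869
outer loop
vertex 1.566 0.032 -2.691
vertex 1.522 0.736 -2.294
vertex 0.845 0.367 -2.54
endloop
endfacet
facet normal 0.163 -0.974 -0.160
outer loop
vertex 1.76 0.191 -3.461
vertex 1.566 0.032 -2.691
vertex 0.992 0.03 -3.262
endloop
endfacet
facet normal 0.399 -0.127 -0.908
outer loop
vertex 1.835 0.993 -3.54
vertex 1.76 0.191 -3.461
vertex 1.158 0.624 -3.786
endloop
endfacet
facet normal 0.336 0.878 -0.341
outer loop
vertex 1.688 1.33 -2.818
vertex 1.835 0.993 -3.54
vertex 1.114 1.328 -3.389
endloop
endfacet
facet normal 0.060 0.651 0.757
outer loop
vertex 1.522 0.736 -2.294
vertex 1.688 1.33 -2.818
vertex 0.92 1.169 -2.619
endloop
endfacet
facet normal -0.625 -0.579 -0.524
outer loop
vertex -2.01 -2.927 -0.117
vertex -2.309 -2.975 0.293
vertex -2.387 -2.593 -0.036
endloop
endfacet
facet normal 0.251 0.486 -0.837
outer loop
vertex -2.01 -2.927 -0.117
vertex -2.387 -2.593 -0.036
vertex -1.372 -2.337 0.417
endloop
endfacet
facet normal 0.251 0.486 -0.837
outer loop
vertex -1.372 -2.337 0.417
vertex -2.387 -2.593 -0.036
vertex -1.749 -2.003 0.498
endloop
endfacet
facet normal 0.625 0.579 0.524
outer loop
vertex -1.372 -2.337 0.417
vertex -1.749 -2.003 0.498
vertex -1.671 -2.385 0.827
endloop
endfacet
facet normal -0.625 -0.579 -0.524
outer loop
vertex -2.387 -2.593 -0.036
vertex -2.309 -2.975 0.293
vertex -2.686 -2.641 0.374
endloop
endfacet
facet normal -0.515 0.810 -0.280
outer loop
vertex -2.387 -2.593 -0.036
vertex -2.686 -2.641 0.374
vertex -1.749 -2.003 0.498
endloop
endfacet
facet normal -0.515 0.810 -0.280
outer loop
vertex -1.749 -2.003 0.498
vertex -2.686 -2.641 0.374
vertex -2.048 -2.051 0.908
endloop
endfacet
facet normal 0.625 0.579 0.524
outer loop
vertex -1.749 -2.003 0.498
vertex -2.048 -2.051 0.908
vertex -1.671 -2.385 0.827
endloop
endfacet
facet normal -0.625 -0.579 -0.524
outer loop
vertex -2.686 -2.641 0.374
vertex -2.309 -2.975 0.293
vertex -2.608 -3.023 0.703
endloop
endfacet
facet normal -0.765 0.323 0.557
outer loop
vertex -2.686 -2.641 0.374
vertex -2.608 -3.023 0.703
vertex -2.048 -2.051 0.908
endloop
endfacet
facet normal -0.765 0.323 0.557
outer loop
vertex -2.048 -2.051 0.908
vertex -2.608 -3.023 0.703
vertex -1.97 -2.433 1.237
endloop
endfacet
facet normal 0.625 0.579 0.524
outer loop
vertex -2.048 -2.051 0.908
vertex -1.97 -2.433 1.237
vertex -1.671 -2.385 0.827
endloop
endfacet
facet normal -0.625 -0.579 -0.524
outer loop
vertex -2.608 -3.023 0.703
vertex -2.309 -2.975 0.293
vertex -2.231 -3.357 0.622
endloop
endfacet
facet normal -0.251 -0.486 0.837
outer loop
vertex -2.608 -3.023 0.703
vertex -2.231 -3.357 0.622
vertex -1.97 -2.433 1.237
endloop
endfacet
facet normal -0.251 -0.486 0.837
outer loop
vertex -1.97 -2.433 1.237
vertex -2.231 -3.357 0.622
vertex -1.593 -2.767 1.156
endloop
endfacet
facet normal 0.625 0.579 0.524
outer loop
vertex -1.97 -2.433 1.237
vertex -1.593 -2.767 1.156
vertex -1.671 -2.385 0.827
endloop
endfacet
facet normal -0.625 -0.579 -0.524
outer loop
vertex -2.231 -3.357 0.622
vertex -2.309 -2.975 0.293
vertex -1.932 -3.309 0.212
endloop
endfacet
facet normal 0.515 -0.810 0.280
outer loop
vertex -2.231 -3.357 0.622
vertex -1.932 -3.309 0.212
vertex -1.593 -2.767 1.156
endloop
endfacet
facet normal 0.515 -0.810 0.280
outer loop
vertex -1.593 -2.767 1.156
vertex -1.932 -3.309 0.212
vertex -1.294 -2.719 0.746
endloop
endfacet
facet normal 0.625 0.579 0.524
outer loop
vertex -1.593 -2.767 1.156
vertex -1.294 -2.719 0.746
vertex -1.671 -2.385 0.827
endloop
endfacet
facet normal -0.625 -0.579 -0.524
outer loop
vertex -1.932 -3.309 0.212
vertex -2.309 -2.975 0.293
vertex -2.01 -2.927 -0.117
endloop
endfacet
facet normal 0.765 -0.323 -0.557
outer loop
vertex -1.932 -3.309 0.212
vertex -2.01 -2.927 -0.117
vertex -1.294 -2.719 0.746
endloop
endfacet
facet normal 0.765 -0.323 -0.557
outer loop
vertex -1.294 -2.719 0.746
vertex -2.01 -2.927 -0.117
vertex -1.372 -2.337 0.417
endloop
endfacet
facet normal 0.625 0.579 0.524
outer loop
vertex -1.294 -2.719 0.746
vertex -1.372 -2.337 0.417
vertex -1.671 -2.385 0.827
endloop
endfacet

endsolid


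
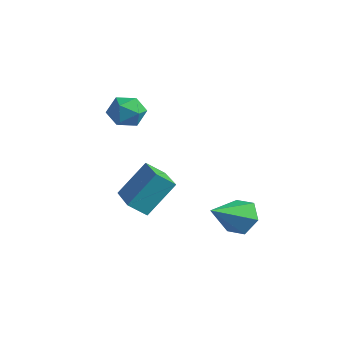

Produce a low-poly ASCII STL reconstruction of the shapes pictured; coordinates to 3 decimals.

solid 
facet normal -0.769 0.597 -0.231
outer loop
vertex -2.695 1.32 1.103
vertex -3.273 0.744 1.538
vertex -2.874 1.438 2.003
endloop
endfacet
facet normal -0.166 0.973 -0.160
outer loop
vertex -2.695 1.32 1.103
vertex -2.874 1.438 2.003
vertex -2.01 1.533 1.688
endloop
endfacet
facet normal 0.310 0.717 -0.624
outer loop
vertex -2.695 1.32 1.103
vertex -2.01 1.533 1.688
vertex -1.874 0.899 1.028
endloop
endfacet
facet normal 0.003 0.181 -0.984
outer loop
vertex -2.695 1.32 1.103
vertex -1.874 0.899 1.028
vertex -2.655 0.411 0.936
endloop
endfacet
facet normal -0.664 0.107 -0.740
outer loop
vertex -2.695 1.32 1.103
vertex -2.655 0.411 0.936
vertex -3.273 0.744 1.538
endloop
endfacet
facet normal 0.087 0.863 0.498
outer loop
vertex -2.01 1.533 1.688
vertex -2.874 1.438 2.003
vertex -2.165 1.089 2.484
endloop
endfacet
facet normal -0.888 0.254 0.383
outer loop
vertex -2.874 1.438 2.003
vertex -3.273 0.744 1.538
vertex -2.946 0.601 2.392
endloop
endfacet
facet normal -0.719 -0.538 -0.440
outer loop
vertex -3.273 0.744 1.538
vertex -2.655 0.411 0.936
vertex -2.81 -0.033 1.732
endloop
endfacet
facet normal 0.360 -0.419 -0.834
outer loop
vertex -2.655 0.411 0.936
vertex -1.874 0.899 1.028
vertex -1.946 0.062 1.417
endloop
endfacet
facet normal 0.858 0.448 -0.253
outer loop
vertex -1.874 0.899 1.028
vertex -2.01 1.533 1.688
vertex -1.547 0.756 1.882
endloop
endfacet
facet normal -0.003 -0.181 0.984
outer loop
vertex -2.125 0.18 2.317
vertex -2.165 1.089 2.484
vertex -2.946 0.601 2.392
endloop
endfacet
facet normal -0.310 -0.717 0.624
outer loop
vertex -2.125 0.18 2.317
vertex -2.946 0.601 2.392
vertex -2.81 -0.033 1.732
endloop
endfacet
facet normal 0.166 -0.973 0.160
outer loop
vertex -2.125 0.18 2.317
vertex -2.81 -0.033 1.732
vertex -1.946 0.062 1.417
endloop
endfacet
facet normal 0.769 -0.597 0.231
outer loop
vertex -2.125 0.18 2.317
vertex -1.946 0.062 1.417
vertex -1.547 0.756 1.882
endloop
endfacet
facet normal 0.664 -0.107 0.740
outer loop
vertex -2.125 0.18 2.317
vertex -1.547 0.756 1.882
vertex -2.165 1.089 2.484
endloop
endfacet
facet normal -0.360 0.419 0.834
outer loop
vertex -2.946 0.601 2.392
vertex -2.165 1.089 2.484
vertex -2.874 1.438 2.003
endloop
endfacet
facet normal -0.858 -0.448 0.253
outer loop
vertex -2.81 -0.033 1.732
vertex -2.946 0.601 2.392
vertex -3.273 0.744 1.538
endloop
endfacet
facet normal -0.087 -0.863 -0.498
outer loop
vertex -1.946 0.062 1.417
vertex -2.81 -0.033 1.732
vertex -2.655 0.411 0.936
endloop
endfacet
facet normal 0.888 -0.254 -0.383
outer loop
vertex -1.547 0.756 1.882
vertex -1.946 0.062 1.417
vertex -1.874 0.899 1.028
endloop
endfacet
facet normal 0.719 0.538 0.440
outer loop
vertex -2.165 1.089 2.484
vertex -1.547 0.756 1.882
vertex -2.01 1.533 1.688
endloop
endfacet
facet normal -0.900 0.413 -0.140
outer loop
vertex -2.447 0.265 -3.026
vertex -2.115 1.517 -1.463
vertex -2.018 0.975 -3.686
endloop
endfacet
facet normal -0.164 -0.617 -0.770
outer loop
vertex -0.165 0.123 -3.397
vertex -2.447 0.265 -3.026
vertex -2.018 0.975 -3.686
endloop
endfacet
facet normal -0.900 0.413 -0.140
outer loop
vertex -2.018 0.975 -3.686
vertex -2.115 1.517 -1.463
vertex -1.686 2.227 -2.123
endloop
endfacet
facet normal 0.405 0.670 -0.622
outer loop
vertex -1.686 2.227 -2.123
vertex -0.165 0.123 -3.397
vertex -2.018 0.975 -3.686
endloop
endfacet
facet normal -0.405 -0.670 0.622
outer loop
vertex -2.447 0.265 -3.026
vertex -0.262 0.665 -1.174
vertex -2.115 1.517 -1.463
endloop
endfacet
facet normal -0.164 -0.617 -0.770
outer loop
vertex -0.594 -0.587 -2.737
vertex -2.447 0.265 -3.026
vertex -0.165 0.123 -3.397
endloop
endfacet
facet normal -0.405 -0.670 0.622
outer loop
vertex -0.594 -0.587 -2.737
vertex -0.262 0.665 -1.174
vertex -2.447 0.265 -3.026
endloop
endfacet
facet normal 0.164 0.617 0.770
outer loop
vertex -2.115 1.517 -1.463
vertex -0.262 0.665 -1.174
vertex -1.686 2.227 -2.123
endloop
endfacet
facet normal 0.405 0.670 -0.622
outer loop
vertex 0.167 1.375 -1.834
vertex -0.165 0.123 -3.397
vertex -1.686 2.227 -2.123
endloop
endfacet
facet normal 0.164 0.617 0.770
outer loop
vertex -1.686 2.227 -2.123
vertex -0.262 0.665 -1.174
vertex 0.167 1.375 -1.834
endloop
endfacet
facet normal 0.900 -0.413 0.140
outer loop
vertex 0.167 1.375 -1.834
vertex -0.594 -0.587 -2.737
vertex -0.165 0.123 -3.397
endloop
endfacet
facet normal 0.900 -0.413 0.140
outer loop
vertex -0.262 0.665 -1.174
vertex -0.594 -0.587 -2.737
vertex 0.167 1.375 -1.834
endloop
endfacet
facet normal -0.047 0.866 -0.497
outer loop
vertex 2.867 3.586 -3.545
vertex 1.913 3.438 -3.712
vertex 2.201 3.916 -2.907
endloop
endfacet
facet normal 0.691 -0.002 0.723
outer loop
vertex 2.867 3.586 -3.545
vertex 2.201 3.916 -2.907
vertex 2.007 1.722 -2.728
endloop
endfacet
facet normal -0.048 0.866 -0.497
outer loop
vertex 2.201 3.916 -2.907
vertex 1.913 3.438 -3.712
vertex 1.247 3.768 -3.073
endloop
endfacet
facet normal -0.185 0.096 0.978
outer loop
vertex 2.201 3.916 -2.907
vertex 1.247 3.768 -3.073
vertex 2.007 1.722 -2.728
endloop
endfacet
facet normal -0.047 0.866 -0.497
outer loop
vertex 1.247 3.768 -3.073
vertex 1.913 3.438 -3.712
vertex 0.959 3.29 -3.879
endloop
endfacet
facet normal -0.859 -0.243 0.451
outer loop
vertex 1.247 3.768 -3.073
vertex 0.959 3.29 -3.879
vertex 2.007 1.722 -2.728
endloop
endfacet
facet normal -0.047 0.866 -0.497
outer loop
vertex 0.959 3.29 -3.879
vertex 1.913 3.438 -3.712
vertex 1.625 2.96 -4.518
endloop
endfacet
facet normal -0.654 -0.680 -0.331
outer loop
vertex 0.959 3.29 -3.879
vertex 1.625 2.96 -4.518
vertex 2.007 1.722 -2.728
endloop
endfacet
facet normal -0.047 0.866 -0.497
outer loop
vertex 1.625 2.96 -4.518
vertex 1.913 3.438 -3.712
vertex 2.579 3.108 -4.351
endloop
endfacet
facet normal 0.223 -0.779 -0.586
outer loop
vertex 1.625 2.96 -4.518
vertex 2.579 3.108 -4.351
vertex 2.007 1.722 -2.728
endloop
endfacet
facet normal -0.047 0.866 -0.497
outer loop
vertex 2.579 3.108 -4.351
vertex 1.913 3.438 -3.712
vertex 2.867 3.586 -3.545
endloop
endfacet
facet normal 0.896 -0.440 -0.060
outer loop
vertex 2.579 3.108 -4.351
vertex 2.867 3.586 -3.545
vertex 2.007 1.722 -2.728
endloop
endfacet

endsolid


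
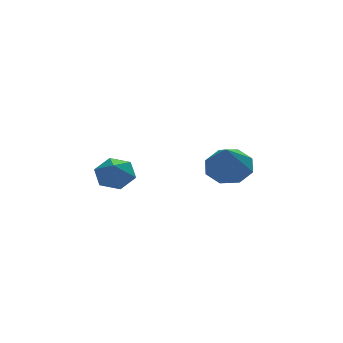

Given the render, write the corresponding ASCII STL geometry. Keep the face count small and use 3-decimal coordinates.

solid 
facet normal 0.317 0.541 -0.779
outer loop
vertex 2.823 -1.371 -3.815
vertex 1.812 -1.257 -4.147
vertex 2.462 -0.706 -3.5
endloop
endfacet
facet normal 0.609 -0.045 0.792
outer loop
vertex 2.823 -1.371 -3.815
vertex 2.462 -0.706 -3.5
vertex 1.188 -2.323 -2.613
endloop
endfacet
facet normal 0.318 0.540 -0.779
outer loop
vertex 2.462 -0.706 -3.5
vertex 1.812 -1.257 -4.147
vertex 1.721 -0.364 -3.565
endloop
endfacet
facet normal 0.110 0.410 0.905
outer loop
vertex 2.462 -0.706 -3.5
vertex 1.721 -0.364 -3.565
vertex 1.188 -2.323 -2.613
endloop
endfacet
facet normal 0.317 0.540 -0.779
outer loop
vertex 1.721 -0.364 -3.565
vertex 1.812 -1.257 -4.147
vertex 1.033 -0.546 -3.971
endloop
endfacet
facet normal -0.536 0.482 0.693
outer loop
vertex 1.721 -0.364 -3.565
vertex 1.033 -0.546 -3.971
vertex 1.188 -2.323 -2.613
endloop
endfacet
facet normal 0.317 0.541 -0.779
outer loop
vertex 1.033 -0.546 -3.971
vertex 1.812 -1.257 -4.147
vertex 0.802 -1.144 -4.48
endloop
endfacet
facet normal -0.951 0.130 0.279
outer loop
vertex 1.033 -0.546 -3.971
vertex 0.802 -1.144 -4.48
vertex 1.188 -2.323 -2.613
endloop
endfacet
facet normal 0.317 0.541 -0.779
outer loop
vertex 0.802 -1.144 -4.48
vertex 1.812 -1.257 -4.147
vertex 1.162 -1.808 -4.794
endloop
endfacet
facet normal -0.893 -0.440 -0.093
outer loop
vertex 0.802 -1.144 -4.48
vertex 1.162 -1.808 -4.794
vertex 1.188 -2.323 -2.613
endloop
endfacet
facet normal 0.317 0.541 -0.779
outer loop
vertex 1.162 -1.808 -4.794
vertex 1.812 -1.257 -4.147
vertex 1.904 -2.15 -4.73
endloop
endfacet
facet normal -0.395 -0.895 -0.207
outer loop
vertex 1.162 -1.808 -4.794
vertex 1.904 -2.15 -4.73
vertex 1.188 -2.323 -2.613
endloop
endfacet
facet normal 0.317 0.541 -0.779
outer loop
vertex 1.904 -2.15 -4.73
vertex 1.812 -1.257 -4.147
vertex 2.592 -1.969 -4.324
endloop
endfacet
facet normal 0.251 -0.968 0.006
outer loop
vertex 1.904 -2.15 -4.73
vertex 2.592 -1.969 -4.324
vertex 1.188 -2.323 -2.613
endloop
endfacet
facet normal 0.317 0.541 -0.779
outer loop
vertex 2.592 -1.969 -4.324
vertex 1.812 -1.257 -4.147
vertex 2.823 -1.371 -3.815
endloop
endfacet
facet normal 0.667 -0.615 0.420
outer loop
vertex 2.592 -1.969 -4.324
vertex 2.823 -1.371 -3.815
vertex 1.188 -2.323 -2.613
endloop
endfacet
facet normal 0.288 0.672 -0.682
outer loop
vertex -2.626 -1.387 -3.09
vertex -3.358 -1.543 -3.553
vertex -3.354 -0.917 -2.935
endloop
endfacet
facet normal 0.275 0.111 0.955
outer loop
vertex -2.626 -1.387 -3.09
vertex -3.354 -0.917 -2.935
vertex -3.742 -2.437 -2.647
endloop
endfacet
facet normal 0.288 0.672 -0.682
outer loop
vertex -3.354 -0.917 -2.935
vertex -3.358 -1.543 -3.553
vertex -4.086 -1.073 -3.398
endloop
endfacet
facet normal -0.555 0.289 0.780
outer loop
vertex -3.354 -0.917 -2.935
vertex -4.086 -1.073 -3.398
vertex -3.742 -2.437 -2.647
endloop
endfacet
facet normal 0.289 0.672 -0.681
outer loop
vertex -4.086 -1.073 -3.398
vertex -3.358 -1.543 -3.553
vertex -4.089 -1.699 -4.017
endloop
endfacet
facet normal -0.974 -0.156 0.163
outer loop
vertex -4.086 -1.073 -3.398
vertex -4.089 -1.699 -4.017
vertex -3.742 -2.437 -2.647
endloop
endfacet
facet normal 0.289 0.672 -0.682
outer loop
vertex -4.089 -1.699 -4.017
vertex -3.358 -1.543 -3.553
vertex -3.362 -2.169 -4.172
endloop
endfacet
facet normal -0.563 -0.779 -0.277
outer loop
vertex -4.089 -1.699 -4.017
vertex -3.362 -2.169 -4.172
vertex -3.742 -2.437 -2.647
endloop
endfacet
facet normal 0.289 0.672 -0.682
outer loop
vertex -3.362 -2.169 -4.172
vertex -3.358 -1.543 -3.553
vertex -2.63 -2.013 -3.708
endloop
endfacet
facet normal 0.268 -0.958 -0.101
outer loop
vertex -3.362 -2.169 -4.172
vertex -2.63 -2.013 -3.708
vertex -3.742 -2.437 -2.647
endloop
endfacet
facet normal 0.288 0.672 -0.682
outer loop
vertex -2.63 -2.013 -3.708
vertex -3.358 -1.543 -3.553
vertex -2.626 -1.387 -3.09
endloop
endfacet
facet normal 0.687 -0.513 0.515
outer loop
vertex -2.63 -2.013 -3.708
vertex -2.626 -1.387 -3.09
vertex -3.742 -2.437 -2.647
endloop
endfacet

endsolid


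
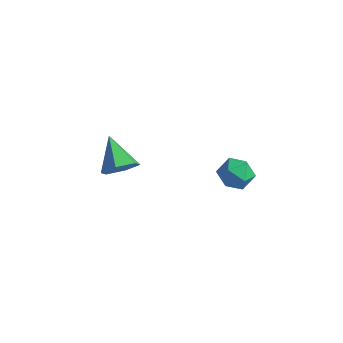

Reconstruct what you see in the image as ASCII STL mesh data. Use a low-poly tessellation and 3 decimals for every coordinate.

solid 
facet normal -0.066 -0.062 0.996
outer loop
vertex -0.756 4.185 0.073
vertex -1.82 4.07 -0.005
vertex -1.184 3.206 -0.016
endloop
endfacet
facet normal 0.561 -0.315 0.766
outer loop
vertex -0.756 4.185 0.073
vertex -1.184 3.206 -0.016
vertex -0.296 3.455 -0.564
endloop
endfacet
facet normal 0.890 0.207 0.406
outer loop
vertex -0.756 4.185 0.073
vertex -0.296 3.455 -0.564
vertex -0.383 4.472 -0.891
endloop
endfacet
facet normal 0.467 0.782 0.413
outer loop
vertex -0.756 4.185 0.073
vertex -0.383 4.472 -0.891
vertex -1.324 4.852 -0.546
endloop
endfacet
facet normal -0.124 0.616 0.778
outer loop
vertex -0.756 4.185 0.073
vertex -1.324 4.852 -0.546
vertex -1.82 4.07 -0.005
endloop
endfacet
facet normal 0.429 -0.848 0.310
outer loop
vertex -0.296 3.455 -0.564
vertex -1.184 3.206 -0.016
vertex -1.076 2.888 -1.034
endloop
endfacet
facet normal -0.584 -0.439 0.683
outer loop
vertex -1.184 3.206 -0.016
vertex -1.82 4.07 -0.005
vertex -2.017 3.268 -0.689
endloop
endfacet
facet normal -0.677 0.658 0.330
outer loop
vertex -1.82 4.07 -0.005
vertex -1.324 4.852 -0.546
vertex -2.104 4.285 -1.016
endloop
endfacet
facet normal 0.278 0.925 -0.259
outer loop
vertex -1.324 4.852 -0.546
vertex -0.383 4.472 -0.891
vertex -1.216 4.534 -1.564
endloop
endfacet
facet normal 0.962 -0.005 -0.271
outer loop
vertex -0.383 4.472 -0.891
vertex -0.296 3.455 -0.564
vertex -0.58 3.67 -1.575
endloop
endfacet
facet normal -0.467 -0.782 -0.413
outer loop
vertex -1.644 3.555 -1.653
vertex -1.076 2.888 -1.034
vertex -2.017 3.268 -0.689
endloop
endfacet
facet normal -0.890 -0.207 -0.406
outer loop
vertex -1.644 3.555 -1.653
vertex -2.017 3.268 -0.689
vertex -2.104 4.285 -1.016
endloop
endfacet
facet normal -0.561 0.315 -0.766
outer loop
vertex -1.644 3.555 -1.653
vertex -2.104 4.285 -1.016
vertex -1.216 4.534 -1.564
endloop
endfacet
facet normal 0.066 0.062 -0.996
outer loop
vertex -1.644 3.555 -1.653
vertex -1.216 4.534 -1.564
vertex -0.58 3.67 -1.575
endloop
endfacet
facet normal 0.124 -0.616 -0.778
outer loop
vertex -1.644 3.555 -1.653
vertex -0.58 3.67 -1.575
vertex -1.076 2.888 -1.034
endloop
endfacet
facet normal -0.278 -0.925 0.259
outer loop
vertex -2.017 3.268 -0.689
vertex -1.076 2.888 -1.034
vertex -1.184 3.206 -0.016
endloop
endfacet
facet normal -0.962 0.005 0.271
outer loop
vertex -2.104 4.285 -1.016
vertex -2.017 3.268 -0.689
vertex -1.82 4.07 -0.005
endloop
endfacet
facet normal -0.429 0.848 -0.310
outer loop
vertex -1.216 4.534 -1.564
vertex -2.104 4.285 -1.016
vertex -1.324 4.852 -0.546
endloop
endfacet
facet normal 0.584 0.439 -0.683
outer loop
vertex -0.58 3.67 -1.575
vertex -1.216 4.534 -1.564
vertex -0.383 4.472 -0.891
endloop
endfacet
facet normal 0.677 -0.658 -0.330
outer loop
vertex -1.076 2.888 -1.034
vertex -0.58 3.67 -1.575
vertex -0.296 3.455 -0.564
endloop
endfacet
facet normal 0.713 -0.372 -0.595
outer loop
vertex -2.483 -2.275 3.603
vertex -3.2 -2.556 2.919
vertex -2.766 -1.624 2.857
endloop
endfacet
facet normal 0.303 0.772 0.559
outer loop
vertex -2.483 -2.275 3.603
vertex -2.766 -1.624 2.857
vertex -4.64 -1.804 4.121
endloop
endfacet
facet normal 0.713 -0.371 -0.595
outer loop
vertex -2.766 -1.624 2.857
vertex -3.2 -2.556 2.919
vertex -3.483 -1.904 2.173
endloop
endfacet
facet normal -0.210 0.962 -0.174
outer loop
vertex -2.766 -1.624 2.857
vertex -3.483 -1.904 2.173
vertex -4.64 -1.804 4.121
endloop
endfacet
facet normal 0.712 -0.372 -0.595
outer loop
vertex -3.483 -1.904 2.173
vertex -3.2 -2.556 2.919
vertex -3.918 -2.836 2.235
endloop
endfacet
facet normal -0.801 0.341 -0.493
outer loop
vertex -3.483 -1.904 2.173
vertex -3.918 -2.836 2.235
vertex -4.64 -1.804 4.121
endloop
endfacet
facet normal 0.712 -0.372 -0.595
outer loop
vertex -3.918 -2.836 2.235
vertex -3.2 -2.556 2.919
vertex -3.635 -3.487 2.981
endloop
endfacet
facet normal -0.878 -0.472 -0.078
outer loop
vertex -3.918 -2.836 2.235
vertex -3.635 -3.487 2.981
vertex -4.64 -1.804 4.121
endloop
endfacet
facet normal 0.712 -0.372 -0.595
outer loop
vertex -3.635 -3.487 2.981
vertex -3.2 -2.556 2.919
vertex -2.917 -3.207 3.665
endloop
endfacet
facet normal -0.366 -0.662 0.655
outer loop
vertex -3.635 -3.487 2.981
vertex -2.917 -3.207 3.665
vertex -4.64 -1.804 4.121
endloop
endfacet
facet normal 0.713 -0.372 -0.595
outer loop
vertex -2.917 -3.207 3.665
vertex -3.2 -2.556 2.919
vertex -2.483 -2.275 3.603
endloop
endfacet
facet normal 0.225 -0.040 0.974
outer loop
vertex -2.917 -3.207 3.665
vertex -2.483 -2.275 3.603
vertex -4.64 -1.804 4.121
endloop
endfacet

endsolid


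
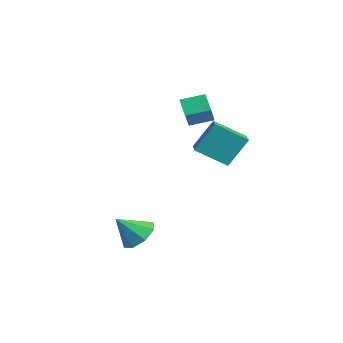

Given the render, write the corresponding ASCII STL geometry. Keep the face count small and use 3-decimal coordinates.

solid 
facet normal -0.574 0.372 -0.729
outer loop
vertex -4.744 2.98 2.364
vertex -4.389 4.157 2.685
vertex -3.843 2.912 1.62
endloop
endfacet
facet normal -0.280 -0.926 -0.254
outer loop
vertex -3.091 2.423 2.575
vertex -4.744 2.98 2.364
vertex -3.843 2.912 1.62
endloop
endfacet
facet normal -0.574 0.372 -0.729
outer loop
vertex -3.843 2.912 1.62
vertex -4.389 4.157 2.685
vertex -3.488 4.088 1.941
endloop
endfacet
facet normal 0.769 -0.059 -0.636
outer loop
vertex -3.488 4.088 1.941
vertex -3.091 2.423 2.575
vertex -3.843 2.912 1.62
endloop
endfacet
facet normal -0.769 0.059 0.636
outer loop
vertex -4.744 2.98 2.364
vertex -3.637 3.668 3.64
vertex -4.389 4.157 2.685
endloop
endfacet
facet normal -0.280 -0.926 -0.253
outer loop
vertex -3.992 2.492 3.319
vertex -4.744 2.98 2.364
vertex -3.091 2.423 2.575
endloop
endfacet
facet normal -0.770 0.059 0.636
outer loop
vertex -3.992 2.492 3.319
vertex -3.637 3.668 3.64
vertex -4.744 2.98 2.364
endloop
endfacet
facet normal 0.280 0.926 0.253
outer loop
vertex -4.389 4.157 2.685
vertex -3.637 3.668 3.64
vertex -3.488 4.088 1.941
endloop
endfacet
facet normal 0.770 -0.059 -0.636
outer loop
vertex -2.736 3.6 2.896
vertex -3.091 2.423 2.575
vertex -3.488 4.088 1.941
endloop
endfacet
facet normal 0.279 0.926 0.253
outer loop
vertex -3.488 4.088 1.941
vertex -3.637 3.668 3.64
vertex -2.736 3.6 2.896
endloop
endfacet
facet normal 0.574 -0.372 0.730
outer loop
vertex -2.736 3.6 2.896
vertex -3.992 2.492 3.319
vertex -3.091 2.423 2.575
endloop
endfacet
facet normal 0.574 -0.372 0.729
outer loop
vertex -3.637 3.668 3.64
vertex -3.992 2.492 3.319
vertex -2.736 3.6 2.896
endloop
endfacet
facet normal 0.094 0.682 -0.725
outer loop
vertex 2.091 -1.209 -2.315
vertex 1.412 -1.678 -2.845
vertex 1.396 -0.963 -2.174
endloop
endfacet
facet normal 0.267 0.215 0.939
outer loop
vertex 2.091 -1.209 -2.315
vertex 1.396 -0.963 -2.174
vertex 1.268 -2.722 -1.735
endloop
endfacet
facet normal 0.094 0.682 -0.725
outer loop
vertex 1.396 -0.963 -2.174
vertex 1.412 -1.678 -2.845
vertex 0.711 -1.136 -2.426
endloop
endfacet
facet normal -0.389 0.250 0.887
outer loop
vertex 1.396 -0.963 -2.174
vertex 0.711 -1.136 -2.426
vertex 1.268 -2.722 -1.735
endloop
endfacet
facet normal 0.094 0.682 -0.725
outer loop
vertex 0.711 -1.136 -2.426
vertex 1.412 -1.678 -2.845
vertex 0.437 -1.627 -2.923
endloop
endfacet
facet normal -0.845 -0.066 0.531
outer loop
vertex 0.711 -1.136 -2.426
vertex 0.437 -1.627 -2.923
vertex 1.268 -2.722 -1.735
endloop
endfacet
facet normal 0.094 0.682 -0.725
outer loop
vertex 0.437 -1.627 -2.923
vertex 1.412 -1.678 -2.845
vertex 0.734 -2.147 -3.374
endloop
endfacet
facet normal -0.834 -0.546 0.080
outer loop
vertex 0.437 -1.627 -2.923
vertex 0.734 -2.147 -3.374
vertex 1.268 -2.722 -1.735
endloop
endfacet
facet normal 0.094 0.682 -0.725
outer loop
vertex 0.734 -2.147 -3.374
vertex 1.412 -1.678 -2.845
vertex 1.429 -2.393 -3.515
endloop
endfacet
facet normal -0.363 -0.910 -0.201
outer loop
vertex 0.734 -2.147 -3.374
vertex 1.429 -2.393 -3.515
vertex 1.268 -2.722 -1.735
endloop
endfacet
facet normal 0.095 0.682 -0.725
outer loop
vertex 1.429 -2.393 -3.515
vertex 1.412 -1.678 -2.845
vertex 2.114 -2.22 -3.263
endloop
endfacet
facet normal 0.293 -0.945 -0.148
outer loop
vertex 1.429 -2.393 -3.515
vertex 2.114 -2.22 -3.263
vertex 1.268 -2.722 -1.735
endloop
endfacet
facet normal 0.095 0.682 -0.725
outer loop
vertex 2.114 -2.22 -3.263
vertex 1.412 -1.678 -2.845
vertex 2.388 -1.73 -2.766
endloop
endfacet
facet normal 0.749 -0.629 0.208
outer loop
vertex 2.114 -2.22 -3.263
vertex 2.388 -1.73 -2.766
vertex 1.268 -2.722 -1.735
endloop
endfacet
facet normal 0.095 0.682 -0.725
outer loop
vertex 2.388 -1.73 -2.766
vertex 1.412 -1.678 -2.845
vertex 2.091 -1.209 -2.315
endloop
endfacet
facet normal 0.738 -0.149 0.658
outer loop
vertex 2.388 -1.73 -2.766
vertex 2.091 -1.209 -2.315
vertex 1.268 -2.722 -1.735
endloop
endfacet
facet normal -0.930 0.329 -0.165
outer loop
vertex -2.657 2.631 0.689
vertex -2.575 3.641 2.237
vertex -1.981 4.057 -0.277
endloop
endfacet
facet normal -0.044 -0.546 -0.837
outer loop
vertex -0.745 3.619 -0.057
vertex -2.657 2.631 0.689
vertex -1.981 4.057 -0.277
endloop
endfacet
facet normal -0.930 0.329 -0.165
outer loop
vertex -1.981 4.057 -0.277
vertex -2.575 3.641 2.237
vertex -1.899 5.066 1.271
endloop
endfacet
facet normal 0.366 0.771 -0.522
outer loop
vertex -1.899 5.066 1.271
vertex -0.745 3.619 -0.057
vertex -1.981 4.057 -0.277
endloop
endfacet
facet normal -0.366 -0.770 0.522
outer loop
vertex -2.657 2.631 0.689
vertex -1.339 3.203 2.457
vertex -2.575 3.641 2.237
endloop
endfacet
facet normal -0.044 -0.546 -0.837
outer loop
vertex -1.421 2.194 0.909
vertex -2.657 2.631 0.689
vertex -0.745 3.619 -0.057
endloop
endfacet
facet normal -0.365 -0.771 0.522
outer loop
vertex -1.421 2.194 0.909
vertex -1.339 3.203 2.457
vertex -2.657 2.631 0.689
endloop
endfacet
facet normal 0.045 0.546 0.837
outer loop
vertex -2.575 3.641 2.237
vertex -1.339 3.203 2.457
vertex -1.899 5.066 1.271
endloop
endfacet
facet normal 0.365 0.771 -0.522
outer loop
vertex -0.663 4.629 1.491
vertex -0.745 3.619 -0.057
vertex -1.899 5.066 1.271
endloop
endfacet
facet normal 0.044 0.546 0.837
outer loop
vertex -1.899 5.066 1.271
vertex -1.339 3.203 2.457
vertex -0.663 4.629 1.491
endloop
endfacet
facet normal 0.930 -0.329 0.165
outer loop
vertex -0.663 4.629 1.491
vertex -1.421 2.194 0.909
vertex -0.745 3.619 -0.057
endloop
endfacet
facet normal 0.930 -0.329 0.165
outer loop
vertex -1.339 3.203 2.457
vertex -1.421 2.194 0.909
vertex -0.663 4.629 1.491
endloop
endfacet

endsolid
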